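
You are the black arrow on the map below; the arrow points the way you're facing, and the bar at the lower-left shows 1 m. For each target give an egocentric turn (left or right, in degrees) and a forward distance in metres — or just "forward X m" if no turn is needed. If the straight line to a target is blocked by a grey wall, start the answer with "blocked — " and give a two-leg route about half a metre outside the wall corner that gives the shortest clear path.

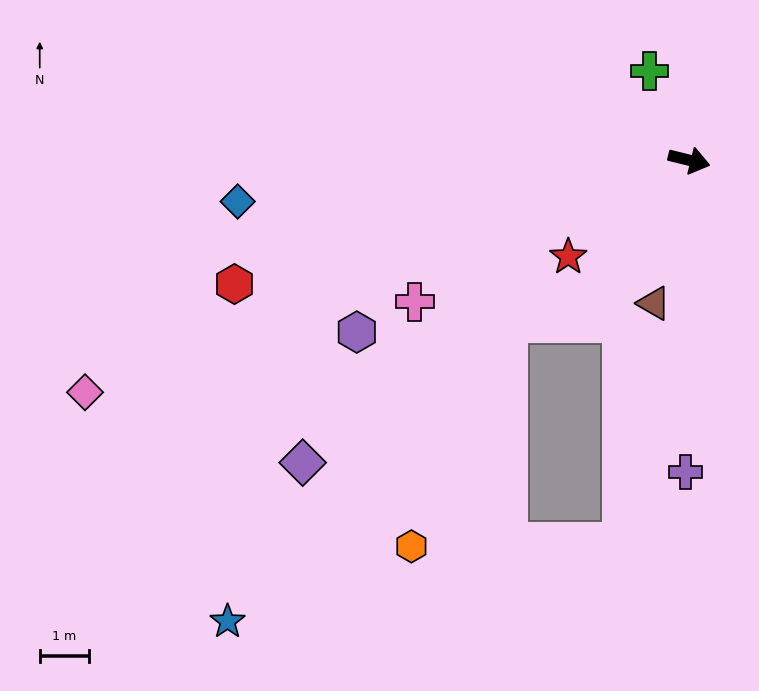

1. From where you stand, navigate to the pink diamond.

turn right 145°, forward 13.1 m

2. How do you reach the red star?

turn right 127°, forward 3.1 m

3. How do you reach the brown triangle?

turn right 90°, forward 3.0 m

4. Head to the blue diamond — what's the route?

turn right 161°, forward 9.2 m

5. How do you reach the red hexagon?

turn right 151°, forward 9.5 m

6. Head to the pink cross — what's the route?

turn right 139°, forward 6.3 m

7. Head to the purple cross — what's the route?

turn right 77°, forward 6.3 m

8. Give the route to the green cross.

turn left 128°, forward 2.0 m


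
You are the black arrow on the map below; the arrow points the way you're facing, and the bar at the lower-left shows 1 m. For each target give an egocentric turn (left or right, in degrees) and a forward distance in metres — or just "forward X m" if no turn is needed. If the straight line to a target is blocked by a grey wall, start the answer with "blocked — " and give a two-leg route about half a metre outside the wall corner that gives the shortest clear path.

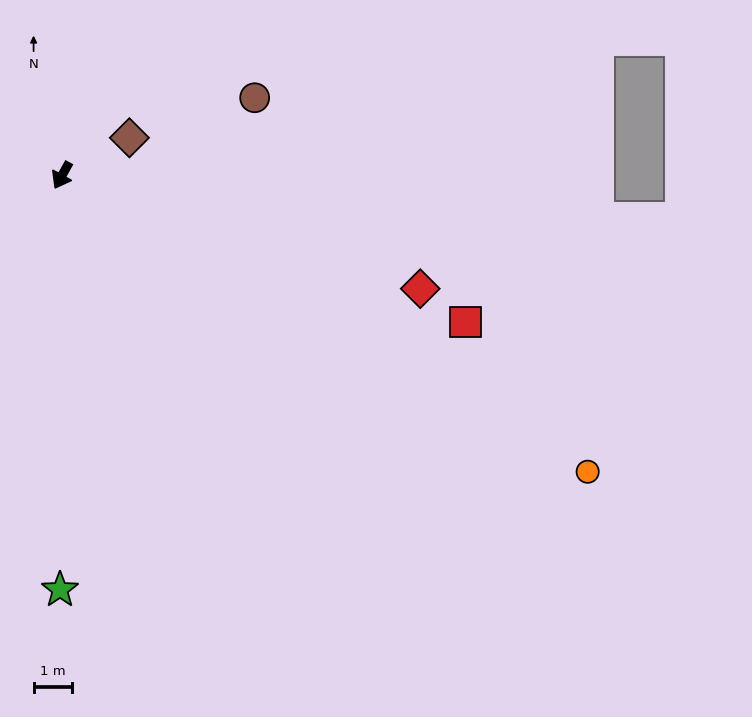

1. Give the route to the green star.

turn left 29°, forward 10.8 m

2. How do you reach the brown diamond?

turn left 148°, forward 2.0 m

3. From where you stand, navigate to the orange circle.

turn left 89°, forward 15.7 m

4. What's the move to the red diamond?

turn left 101°, forward 9.8 m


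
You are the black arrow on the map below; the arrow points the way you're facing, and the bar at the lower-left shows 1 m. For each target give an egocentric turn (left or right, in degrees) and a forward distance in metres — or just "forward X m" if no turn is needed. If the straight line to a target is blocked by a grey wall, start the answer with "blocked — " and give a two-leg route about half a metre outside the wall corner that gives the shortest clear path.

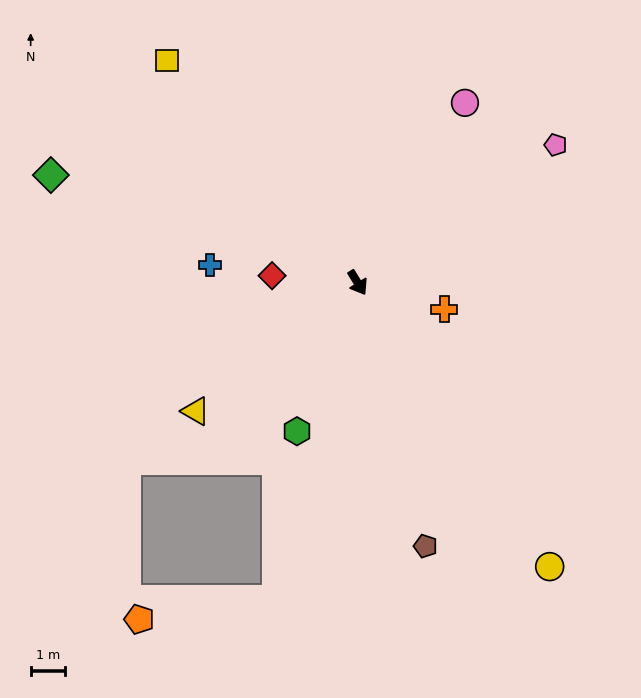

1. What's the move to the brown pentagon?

turn right 17°, forward 7.9 m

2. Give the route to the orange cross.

turn left 42°, forward 2.6 m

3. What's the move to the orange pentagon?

blocked — turn right 46°, forward 9.5 m, then turn right 67°, forward 4.0 m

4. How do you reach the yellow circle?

turn left 3°, forward 10.0 m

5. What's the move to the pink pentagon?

turn left 93°, forward 7.0 m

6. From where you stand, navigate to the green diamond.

turn right 141°, forward 9.5 m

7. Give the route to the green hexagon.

turn right 54°, forward 4.7 m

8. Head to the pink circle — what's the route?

turn left 118°, forward 6.1 m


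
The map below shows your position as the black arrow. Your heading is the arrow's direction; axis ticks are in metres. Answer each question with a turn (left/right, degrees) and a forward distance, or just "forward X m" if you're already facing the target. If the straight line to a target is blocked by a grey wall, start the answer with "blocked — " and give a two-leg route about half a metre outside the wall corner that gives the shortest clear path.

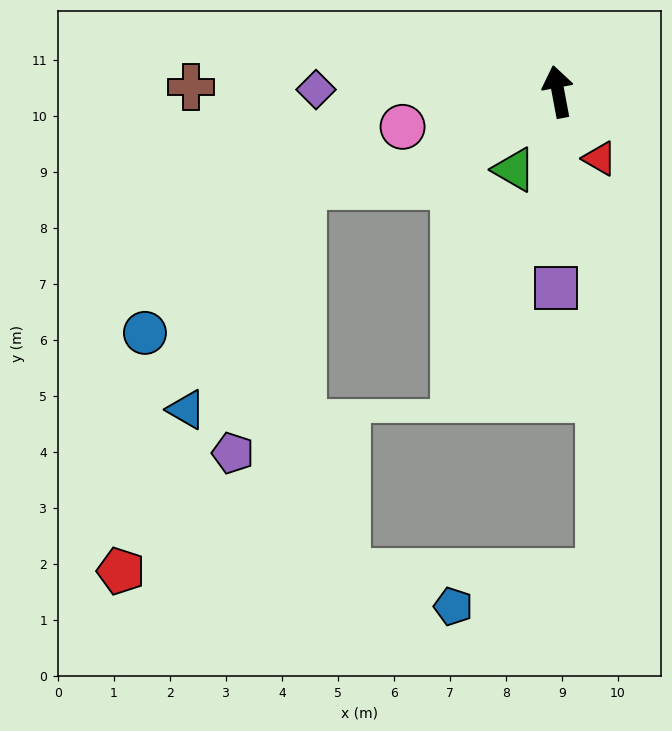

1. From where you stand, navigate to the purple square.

turn left 169°, forward 3.5 m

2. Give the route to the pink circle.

turn left 92°, forward 2.8 m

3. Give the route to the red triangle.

turn right 159°, forward 1.4 m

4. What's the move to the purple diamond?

turn left 79°, forward 4.3 m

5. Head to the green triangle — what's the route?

turn left 140°, forward 1.6 m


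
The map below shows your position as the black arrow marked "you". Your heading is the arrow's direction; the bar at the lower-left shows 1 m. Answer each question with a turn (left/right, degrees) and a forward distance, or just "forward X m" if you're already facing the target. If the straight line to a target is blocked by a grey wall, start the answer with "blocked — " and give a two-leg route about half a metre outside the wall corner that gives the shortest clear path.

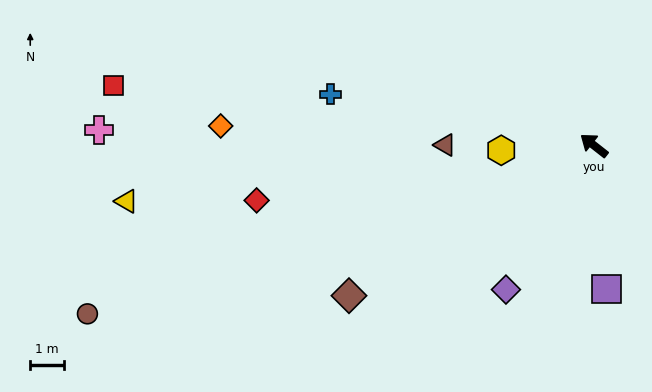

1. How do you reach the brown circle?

turn left 57°, forward 15.7 m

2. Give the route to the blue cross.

turn left 27°, forward 7.9 m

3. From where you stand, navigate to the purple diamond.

turn left 97°, forward 5.0 m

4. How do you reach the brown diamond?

turn left 70°, forward 8.4 m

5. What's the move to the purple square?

turn left 133°, forward 4.2 m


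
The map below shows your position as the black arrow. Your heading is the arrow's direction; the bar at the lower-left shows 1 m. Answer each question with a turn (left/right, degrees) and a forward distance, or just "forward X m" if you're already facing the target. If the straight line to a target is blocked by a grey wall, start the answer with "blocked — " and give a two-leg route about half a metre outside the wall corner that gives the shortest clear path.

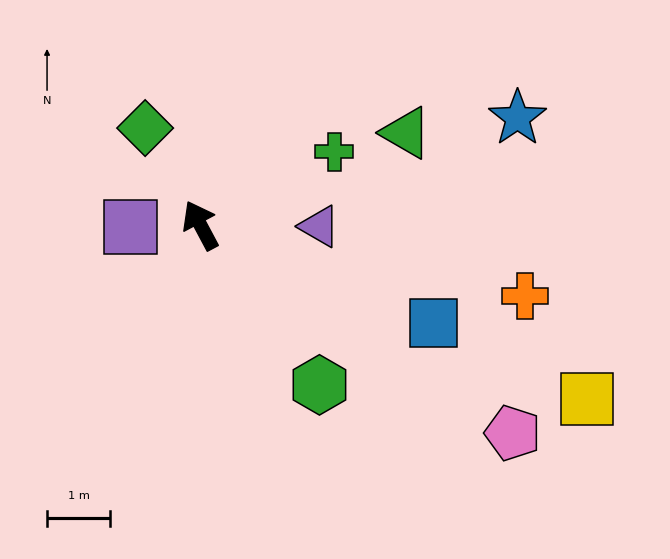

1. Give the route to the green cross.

turn right 89°, forward 2.4 m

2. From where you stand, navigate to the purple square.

turn left 64°, forward 1.1 m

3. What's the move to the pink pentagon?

turn right 152°, forward 5.9 m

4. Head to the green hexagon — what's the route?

turn right 171°, forward 3.1 m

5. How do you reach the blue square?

turn right 141°, forward 4.0 m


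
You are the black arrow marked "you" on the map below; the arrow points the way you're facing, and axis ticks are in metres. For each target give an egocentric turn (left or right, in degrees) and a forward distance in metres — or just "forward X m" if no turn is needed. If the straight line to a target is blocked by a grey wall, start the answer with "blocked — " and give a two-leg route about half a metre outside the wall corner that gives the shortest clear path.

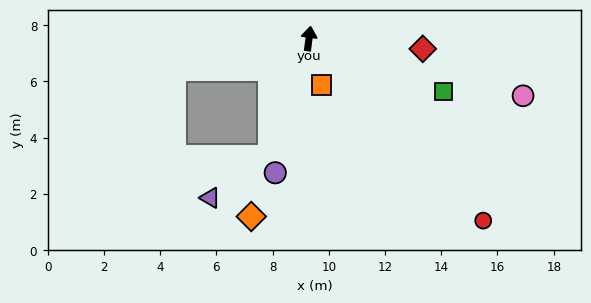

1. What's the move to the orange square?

turn right 158°, forward 1.7 m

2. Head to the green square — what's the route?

turn right 104°, forward 5.1 m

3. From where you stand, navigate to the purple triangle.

blocked — turn left 169°, forward 4.4 m, then turn right 37°, forward 2.6 m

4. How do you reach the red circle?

turn right 129°, forward 9.0 m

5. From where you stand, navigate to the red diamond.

turn right 88°, forward 4.1 m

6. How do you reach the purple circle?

turn left 173°, forward 4.9 m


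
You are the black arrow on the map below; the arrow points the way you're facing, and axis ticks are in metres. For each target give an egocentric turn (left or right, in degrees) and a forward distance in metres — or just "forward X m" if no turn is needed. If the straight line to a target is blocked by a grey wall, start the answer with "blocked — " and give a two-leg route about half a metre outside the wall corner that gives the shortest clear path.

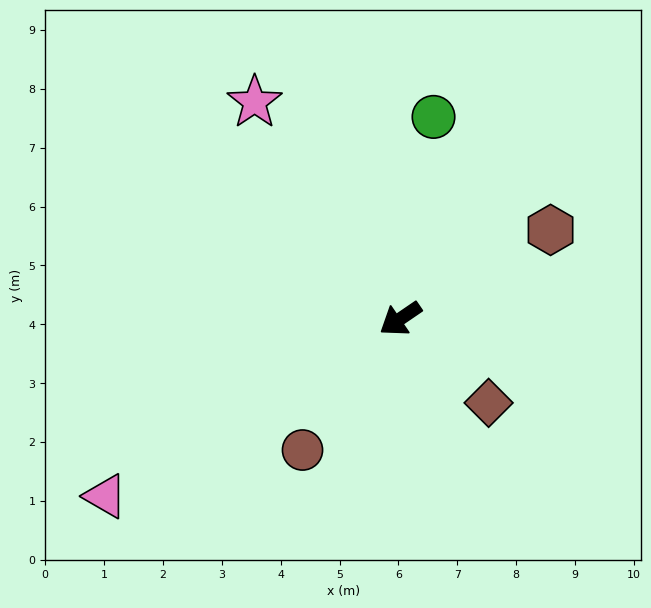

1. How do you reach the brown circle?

turn left 19°, forward 2.8 m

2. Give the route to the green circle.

turn right 134°, forward 3.5 m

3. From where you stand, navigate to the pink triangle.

turn right 3°, forward 5.8 m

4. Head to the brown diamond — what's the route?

turn left 102°, forward 2.1 m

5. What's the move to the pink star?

turn right 90°, forward 4.4 m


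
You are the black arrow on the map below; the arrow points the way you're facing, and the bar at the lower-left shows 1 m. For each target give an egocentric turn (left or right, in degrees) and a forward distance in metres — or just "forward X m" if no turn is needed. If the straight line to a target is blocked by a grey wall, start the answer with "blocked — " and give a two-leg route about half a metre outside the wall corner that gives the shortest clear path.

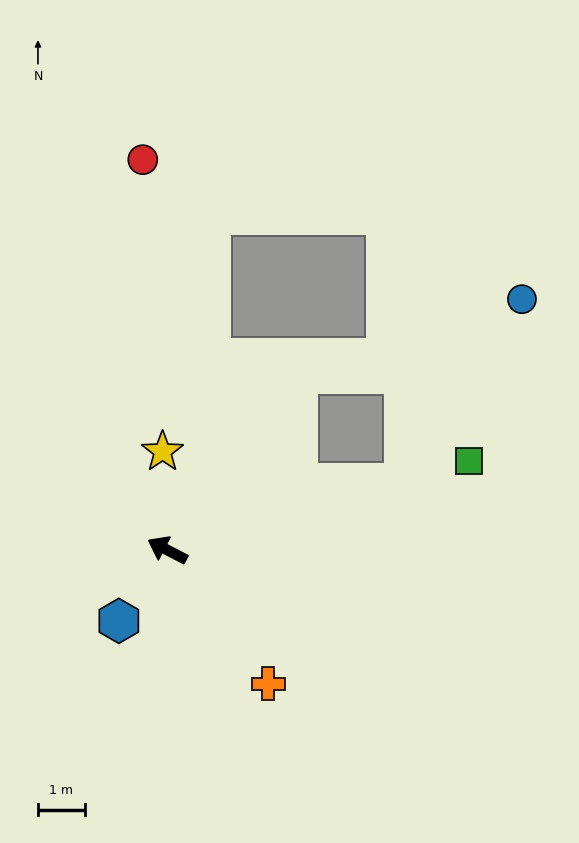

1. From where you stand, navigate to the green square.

turn right 136°, forward 6.7 m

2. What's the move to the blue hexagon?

turn left 83°, forward 1.8 m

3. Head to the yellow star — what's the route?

turn right 60°, forward 2.1 m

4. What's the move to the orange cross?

turn left 154°, forward 3.6 m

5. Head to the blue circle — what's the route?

blocked — turn right 137°, forward 5.3 m, then turn left 42°, forward 4.7 m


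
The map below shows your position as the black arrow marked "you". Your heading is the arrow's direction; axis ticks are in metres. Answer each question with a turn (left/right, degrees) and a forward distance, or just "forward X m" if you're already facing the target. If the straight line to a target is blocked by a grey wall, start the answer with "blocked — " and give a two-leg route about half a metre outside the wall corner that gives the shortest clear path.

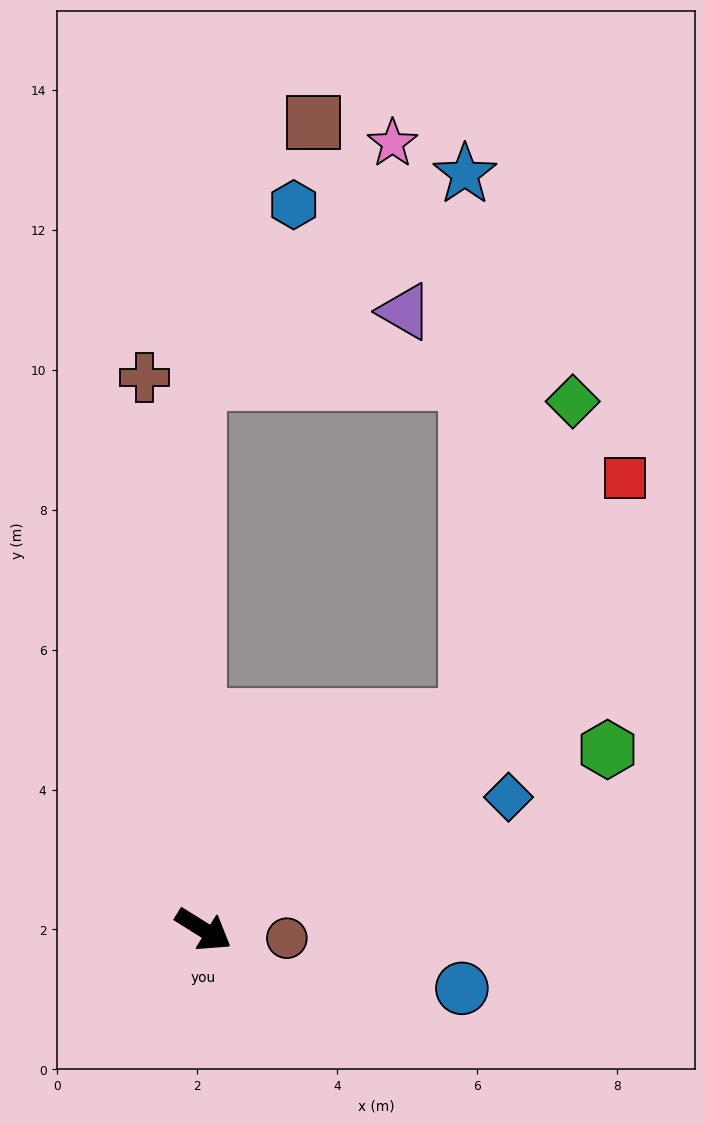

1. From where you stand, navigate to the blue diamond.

turn left 55°, forward 4.8 m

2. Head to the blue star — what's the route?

blocked — turn left 71°, forward 4.8 m, then turn left 51°, forward 7.8 m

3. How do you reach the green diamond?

blocked — turn left 71°, forward 4.8 m, then turn left 33°, forward 4.8 m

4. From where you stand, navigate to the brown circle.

turn left 26°, forward 1.2 m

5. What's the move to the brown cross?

turn left 128°, forward 7.9 m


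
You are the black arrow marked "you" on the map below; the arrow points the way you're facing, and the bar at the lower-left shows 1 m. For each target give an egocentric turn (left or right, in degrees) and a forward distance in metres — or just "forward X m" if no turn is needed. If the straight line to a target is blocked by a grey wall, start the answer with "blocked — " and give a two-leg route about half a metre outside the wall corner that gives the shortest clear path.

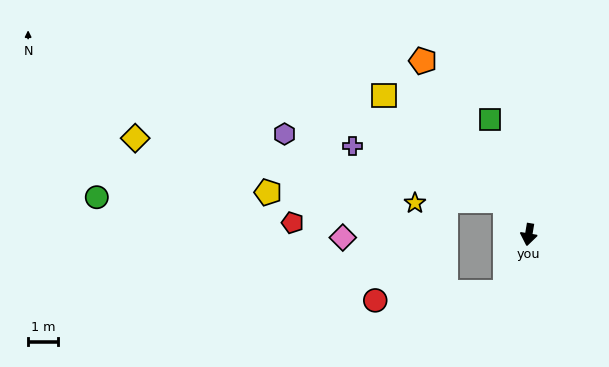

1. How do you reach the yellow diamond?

blocked — turn right 136°, forward 1.4 m, then turn left 46°, forward 12.6 m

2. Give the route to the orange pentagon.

turn right 139°, forward 6.8 m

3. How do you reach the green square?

turn right 152°, forward 4.1 m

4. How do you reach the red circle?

blocked — turn right 13°, forward 2.1 m, then turn right 64°, forward 4.4 m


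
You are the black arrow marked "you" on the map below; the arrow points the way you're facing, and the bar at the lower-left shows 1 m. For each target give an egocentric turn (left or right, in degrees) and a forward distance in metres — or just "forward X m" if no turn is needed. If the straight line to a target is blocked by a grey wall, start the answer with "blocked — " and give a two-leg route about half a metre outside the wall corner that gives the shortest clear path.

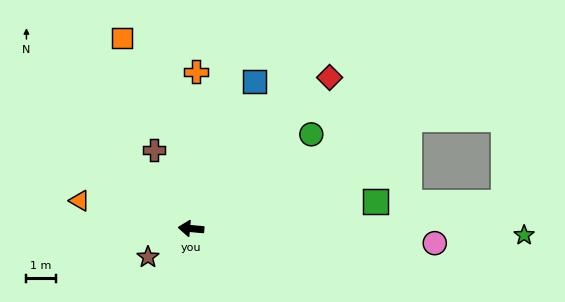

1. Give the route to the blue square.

turn right 108°, forward 5.5 m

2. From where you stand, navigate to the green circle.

turn right 137°, forward 5.2 m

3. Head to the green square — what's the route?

turn right 167°, forward 6.4 m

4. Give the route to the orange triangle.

turn right 9°, forward 3.9 m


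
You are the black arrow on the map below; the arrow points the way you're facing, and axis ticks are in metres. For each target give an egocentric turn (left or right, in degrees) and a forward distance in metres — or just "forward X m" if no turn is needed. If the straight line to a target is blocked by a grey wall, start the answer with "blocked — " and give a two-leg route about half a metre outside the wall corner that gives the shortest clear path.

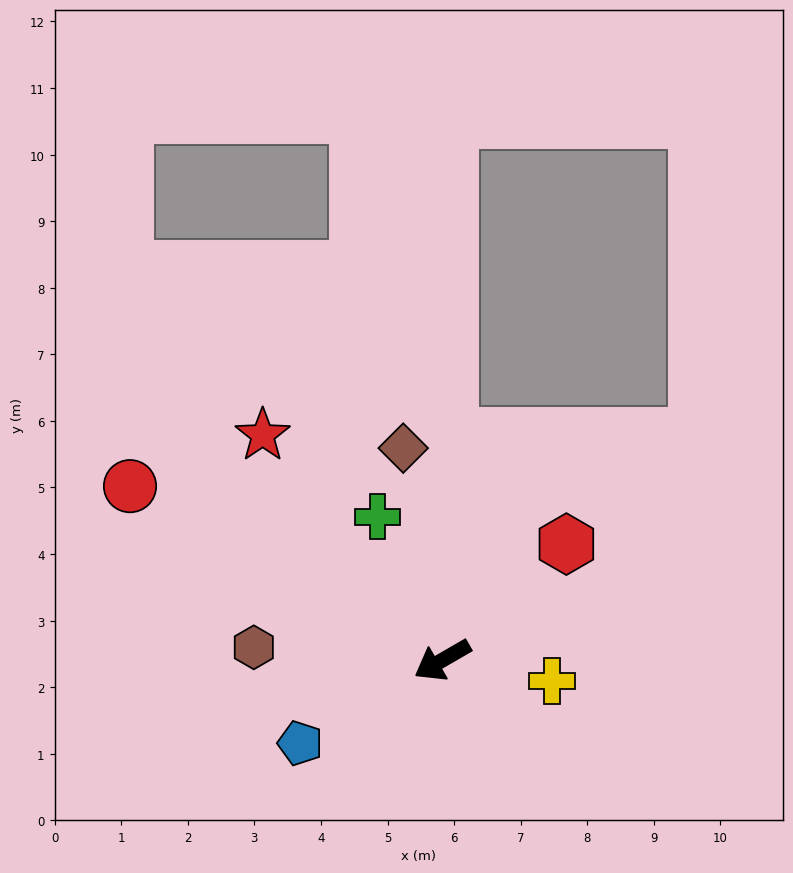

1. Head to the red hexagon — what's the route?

turn right 167°, forward 2.6 m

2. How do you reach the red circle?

turn right 59°, forward 5.4 m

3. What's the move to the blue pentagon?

forward 2.5 m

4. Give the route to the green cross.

turn right 96°, forward 2.4 m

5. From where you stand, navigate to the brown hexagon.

turn right 34°, forward 2.8 m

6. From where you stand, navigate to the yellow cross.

turn left 139°, forward 1.7 m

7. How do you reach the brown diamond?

turn right 110°, forward 3.2 m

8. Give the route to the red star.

turn right 81°, forward 4.3 m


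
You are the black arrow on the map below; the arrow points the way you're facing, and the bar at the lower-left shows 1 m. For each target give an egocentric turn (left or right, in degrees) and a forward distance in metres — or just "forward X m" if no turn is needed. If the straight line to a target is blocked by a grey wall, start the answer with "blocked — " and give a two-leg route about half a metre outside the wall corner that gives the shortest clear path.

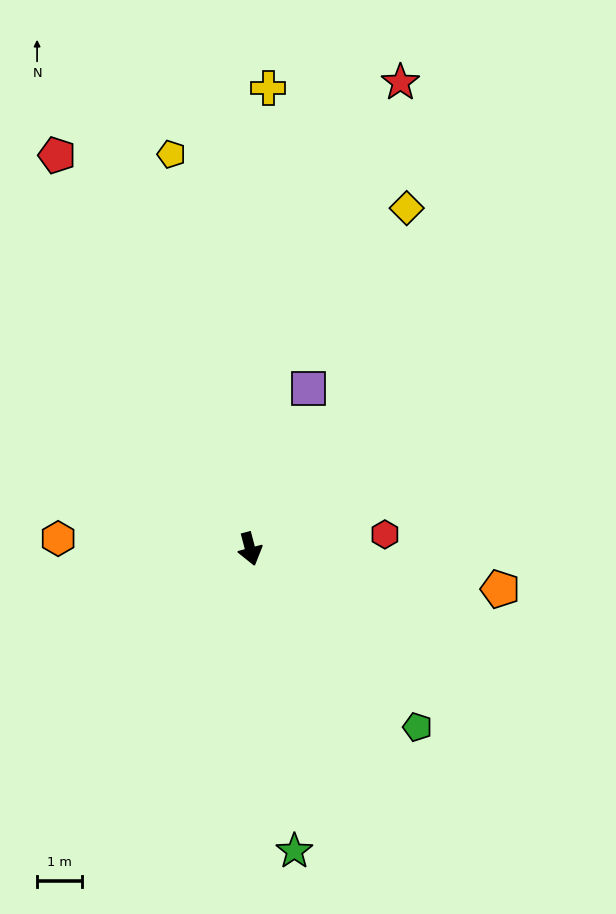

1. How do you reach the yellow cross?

turn left 163°, forward 10.3 m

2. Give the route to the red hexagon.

turn left 81°, forward 3.0 m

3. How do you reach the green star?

turn right 6°, forward 6.8 m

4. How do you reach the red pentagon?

turn right 169°, forward 9.8 m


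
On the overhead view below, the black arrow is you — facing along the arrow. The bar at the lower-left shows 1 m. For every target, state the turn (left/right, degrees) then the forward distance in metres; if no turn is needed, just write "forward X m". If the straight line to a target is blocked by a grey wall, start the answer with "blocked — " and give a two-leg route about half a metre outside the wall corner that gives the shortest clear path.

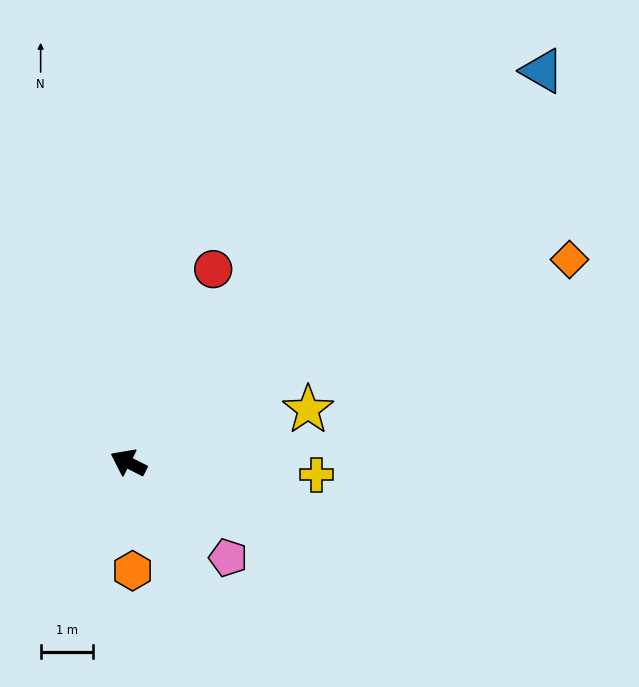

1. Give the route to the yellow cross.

turn right 157°, forward 3.6 m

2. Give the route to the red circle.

turn right 87°, forward 4.0 m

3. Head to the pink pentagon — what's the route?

turn left 163°, forward 2.6 m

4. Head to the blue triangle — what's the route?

turn right 110°, forward 10.9 m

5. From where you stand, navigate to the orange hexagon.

turn left 119°, forward 2.1 m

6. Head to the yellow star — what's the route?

turn right 137°, forward 3.6 m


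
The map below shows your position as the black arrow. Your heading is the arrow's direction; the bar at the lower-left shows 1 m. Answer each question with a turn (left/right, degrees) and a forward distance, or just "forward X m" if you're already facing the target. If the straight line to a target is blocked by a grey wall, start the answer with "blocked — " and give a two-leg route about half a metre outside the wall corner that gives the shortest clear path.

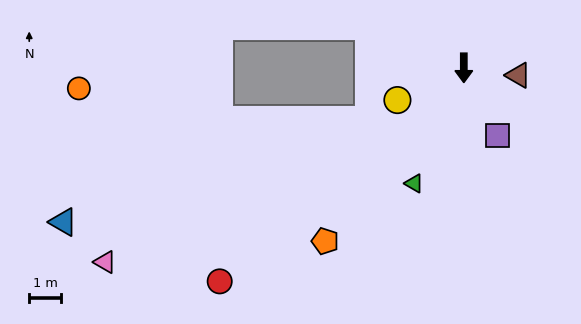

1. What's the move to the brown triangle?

turn left 82°, forward 1.7 m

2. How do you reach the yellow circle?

turn right 64°, forward 2.3 m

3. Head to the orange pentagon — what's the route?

turn right 39°, forward 7.0 m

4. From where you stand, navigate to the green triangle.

turn right 23°, forward 4.0 m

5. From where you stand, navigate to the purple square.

turn left 26°, forward 2.4 m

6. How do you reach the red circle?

turn right 49°, forward 10.3 m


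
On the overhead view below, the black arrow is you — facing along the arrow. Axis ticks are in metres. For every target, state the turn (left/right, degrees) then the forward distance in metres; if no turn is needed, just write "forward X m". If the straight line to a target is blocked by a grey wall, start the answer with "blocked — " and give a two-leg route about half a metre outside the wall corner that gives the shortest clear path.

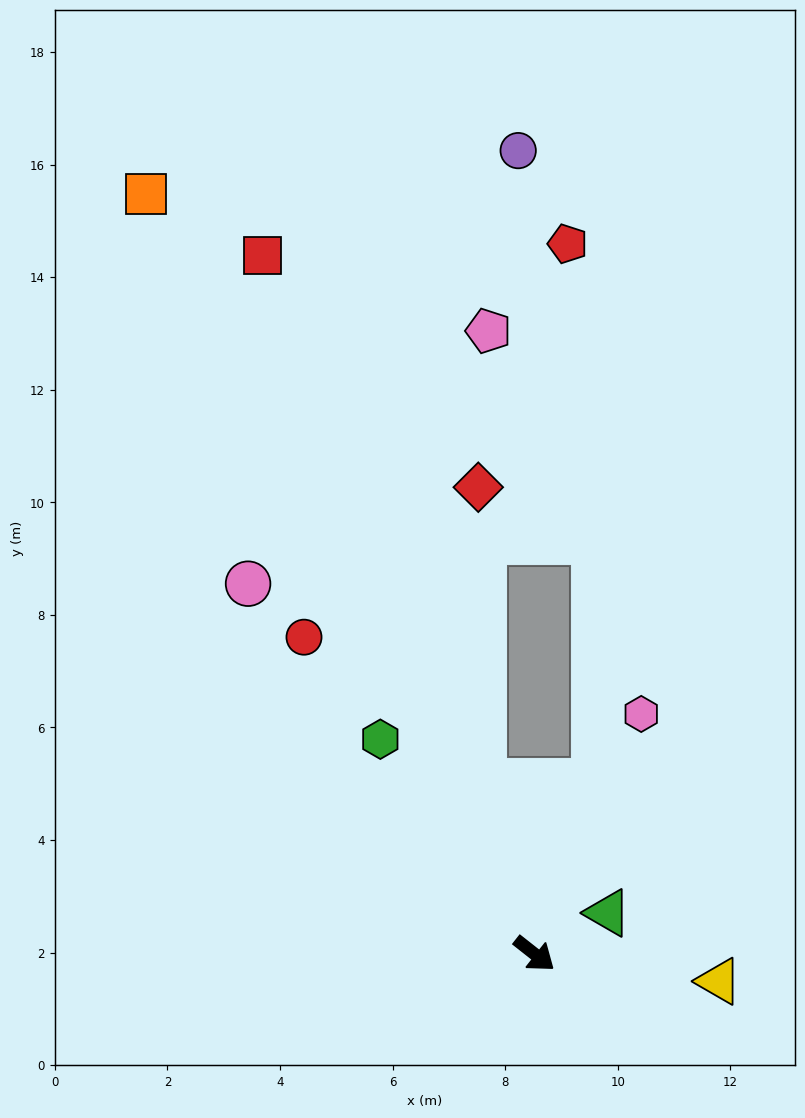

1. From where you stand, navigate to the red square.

turn left 150°, forward 13.3 m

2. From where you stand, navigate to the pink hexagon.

turn left 104°, forward 4.7 m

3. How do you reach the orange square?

turn left 155°, forward 15.2 m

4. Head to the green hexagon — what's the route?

turn left 164°, forward 4.7 m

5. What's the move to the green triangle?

turn left 67°, forward 1.5 m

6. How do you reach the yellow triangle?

turn left 30°, forward 3.3 m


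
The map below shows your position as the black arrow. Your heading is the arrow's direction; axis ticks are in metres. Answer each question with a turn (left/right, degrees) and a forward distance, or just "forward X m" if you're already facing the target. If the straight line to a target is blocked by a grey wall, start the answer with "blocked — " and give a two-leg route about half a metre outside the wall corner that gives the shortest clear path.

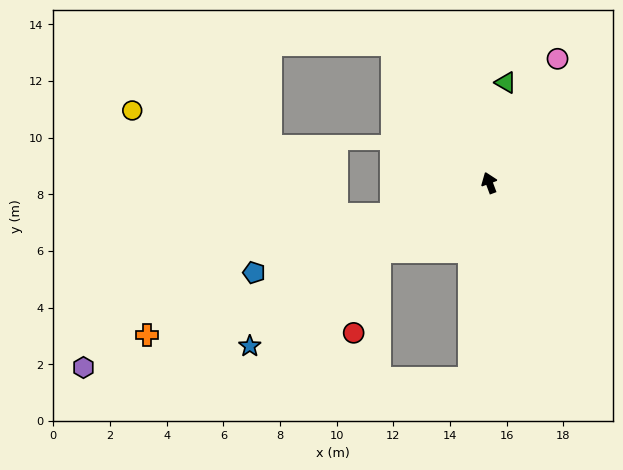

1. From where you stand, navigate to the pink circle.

turn right 49°, forward 5.0 m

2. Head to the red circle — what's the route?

blocked — turn left 102°, forward 4.6 m, then turn left 40°, forward 3.0 m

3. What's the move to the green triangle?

turn right 30°, forward 3.6 m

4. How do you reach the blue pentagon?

turn left 90°, forward 8.9 m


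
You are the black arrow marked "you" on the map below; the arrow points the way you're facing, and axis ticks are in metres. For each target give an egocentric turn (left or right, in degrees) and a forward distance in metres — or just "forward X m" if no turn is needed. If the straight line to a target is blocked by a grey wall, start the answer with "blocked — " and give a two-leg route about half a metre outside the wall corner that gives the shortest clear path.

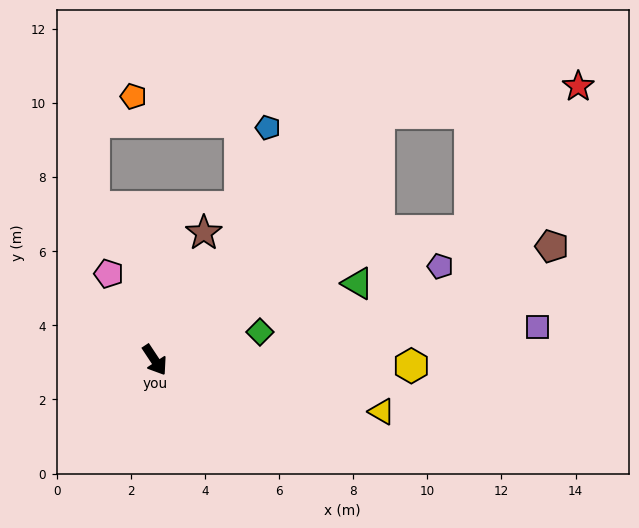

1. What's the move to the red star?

blocked — turn left 104°, forward 9.0 m, then turn right 40°, forward 5.4 m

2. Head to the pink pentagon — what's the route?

turn left 175°, forward 2.6 m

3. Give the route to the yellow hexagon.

turn left 55°, forward 6.9 m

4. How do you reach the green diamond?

turn left 71°, forward 2.9 m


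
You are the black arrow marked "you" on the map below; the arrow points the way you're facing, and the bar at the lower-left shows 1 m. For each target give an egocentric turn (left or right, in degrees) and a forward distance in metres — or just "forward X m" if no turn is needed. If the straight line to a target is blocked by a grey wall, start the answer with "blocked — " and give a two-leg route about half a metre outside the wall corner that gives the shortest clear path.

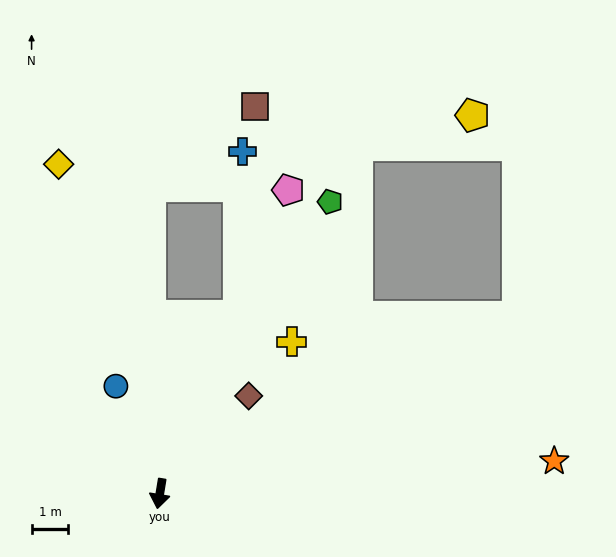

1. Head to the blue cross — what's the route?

blocked — turn left 165°, forward 5.3 m, then turn left 23°, forward 4.5 m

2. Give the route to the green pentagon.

turn left 159°, forward 9.2 m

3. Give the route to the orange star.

turn left 104°, forward 10.8 m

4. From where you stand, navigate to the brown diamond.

turn left 147°, forward 3.6 m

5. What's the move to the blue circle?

turn right 148°, forward 3.2 m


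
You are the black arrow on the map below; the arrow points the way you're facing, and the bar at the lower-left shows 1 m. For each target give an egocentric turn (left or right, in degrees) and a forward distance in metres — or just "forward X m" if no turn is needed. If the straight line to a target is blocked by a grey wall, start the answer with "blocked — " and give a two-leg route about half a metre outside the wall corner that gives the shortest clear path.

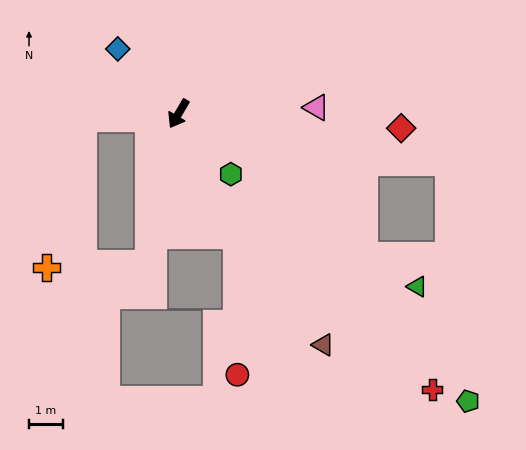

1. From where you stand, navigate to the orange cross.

blocked — turn right 57°, forward 2.8 m, then turn left 74°, forward 4.6 m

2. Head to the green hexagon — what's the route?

turn left 71°, forward 2.4 m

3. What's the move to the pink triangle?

turn left 123°, forward 4.1 m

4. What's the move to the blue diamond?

turn right 106°, forward 2.6 m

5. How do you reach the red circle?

blocked — turn left 56°, forward 4.0 m, then turn right 25°, forward 4.2 m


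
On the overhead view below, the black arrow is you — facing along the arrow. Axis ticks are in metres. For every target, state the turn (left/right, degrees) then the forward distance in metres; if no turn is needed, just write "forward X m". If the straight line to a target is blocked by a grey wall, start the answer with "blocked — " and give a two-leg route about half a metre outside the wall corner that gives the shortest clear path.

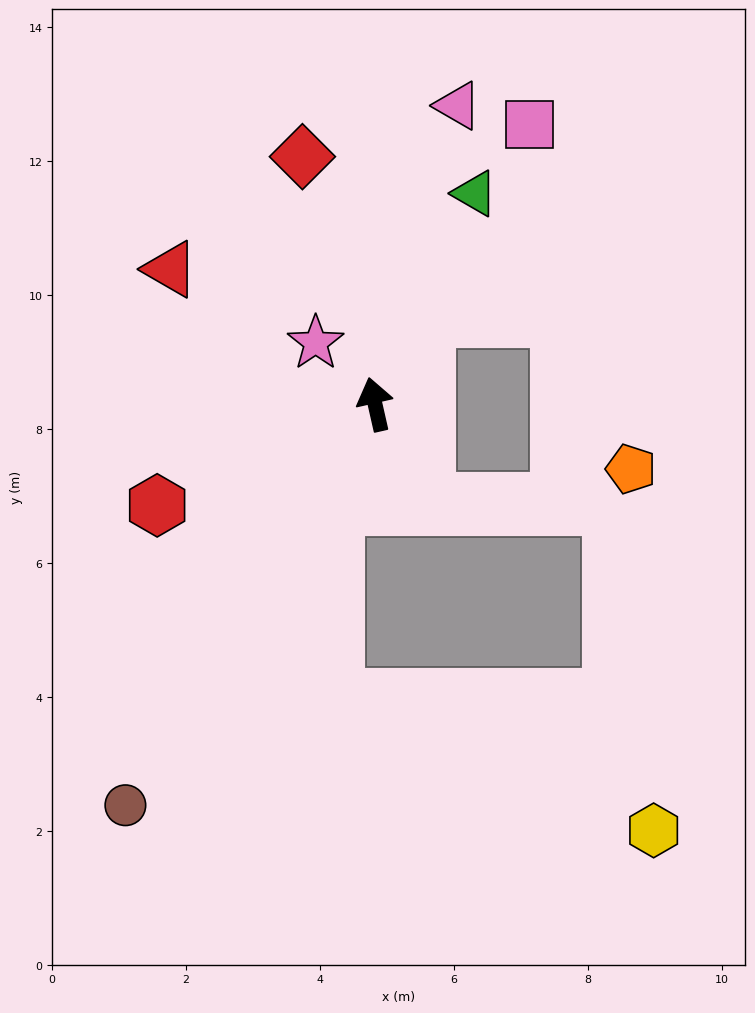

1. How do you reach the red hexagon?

turn left 102°, forward 3.6 m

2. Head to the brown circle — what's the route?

turn left 135°, forward 7.1 m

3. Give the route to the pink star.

turn left 31°, forward 1.3 m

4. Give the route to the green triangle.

turn right 38°, forward 3.5 m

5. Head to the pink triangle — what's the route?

turn right 28°, forward 4.6 m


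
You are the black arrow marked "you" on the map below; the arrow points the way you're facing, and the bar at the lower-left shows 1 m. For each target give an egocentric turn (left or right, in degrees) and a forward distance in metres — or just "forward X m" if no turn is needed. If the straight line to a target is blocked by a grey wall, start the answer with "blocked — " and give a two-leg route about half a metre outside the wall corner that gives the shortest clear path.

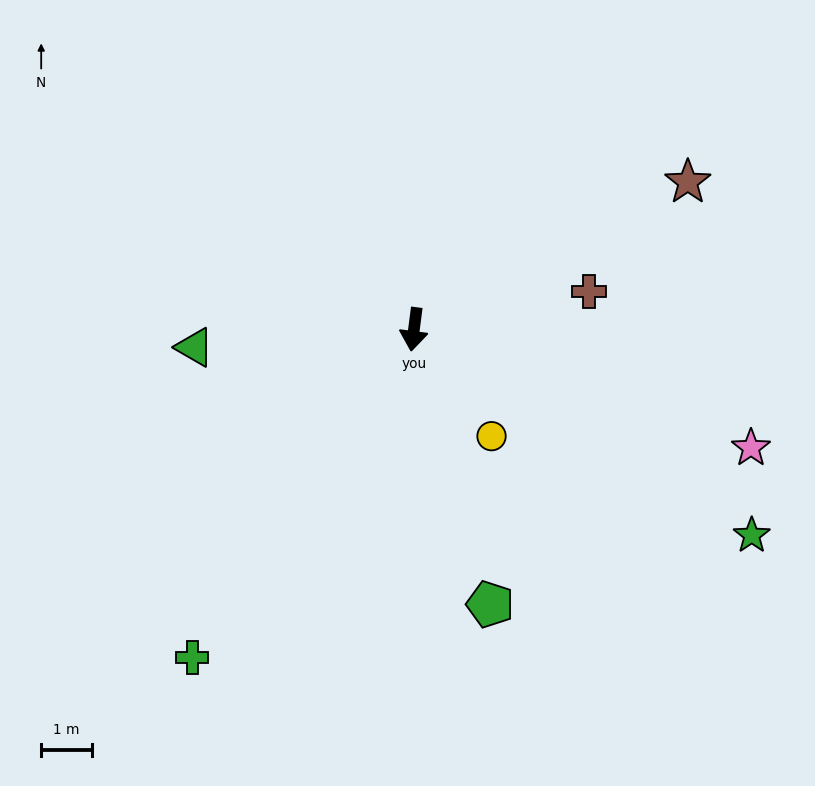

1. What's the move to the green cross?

turn right 27°, forward 7.9 m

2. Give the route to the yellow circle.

turn left 43°, forward 2.6 m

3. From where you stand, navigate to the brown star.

turn left 126°, forward 6.2 m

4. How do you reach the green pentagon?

turn left 23°, forward 5.7 m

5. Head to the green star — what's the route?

turn left 66°, forward 7.8 m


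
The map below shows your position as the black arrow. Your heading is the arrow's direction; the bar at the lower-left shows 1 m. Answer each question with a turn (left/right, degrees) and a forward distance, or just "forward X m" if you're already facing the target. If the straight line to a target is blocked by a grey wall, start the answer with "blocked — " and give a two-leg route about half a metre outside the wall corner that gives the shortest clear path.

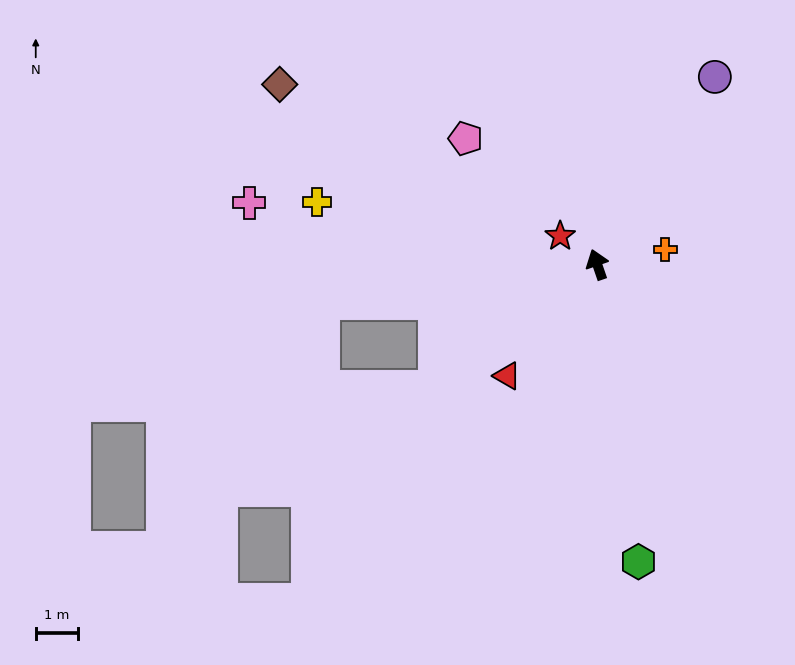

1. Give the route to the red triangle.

turn left 122°, forward 3.4 m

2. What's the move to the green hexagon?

turn left 169°, forward 7.1 m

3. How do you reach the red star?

turn left 34°, forward 1.1 m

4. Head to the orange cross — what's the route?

turn right 97°, forward 1.7 m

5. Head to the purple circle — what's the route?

turn right 51°, forward 5.3 m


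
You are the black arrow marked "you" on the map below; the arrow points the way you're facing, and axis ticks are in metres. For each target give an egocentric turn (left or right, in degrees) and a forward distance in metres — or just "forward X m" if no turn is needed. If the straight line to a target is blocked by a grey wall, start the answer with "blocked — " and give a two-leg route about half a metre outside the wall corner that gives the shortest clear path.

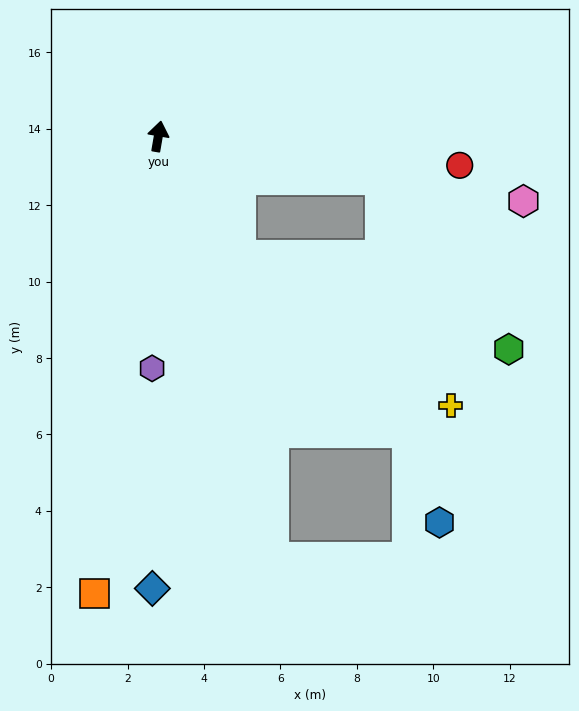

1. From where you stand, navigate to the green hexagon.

blocked — turn right 136°, forward 3.8 m, then turn left 37°, forward 7.4 m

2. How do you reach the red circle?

turn right 86°, forward 7.9 m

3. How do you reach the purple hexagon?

turn right 172°, forward 6.1 m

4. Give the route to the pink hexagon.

turn right 90°, forward 9.7 m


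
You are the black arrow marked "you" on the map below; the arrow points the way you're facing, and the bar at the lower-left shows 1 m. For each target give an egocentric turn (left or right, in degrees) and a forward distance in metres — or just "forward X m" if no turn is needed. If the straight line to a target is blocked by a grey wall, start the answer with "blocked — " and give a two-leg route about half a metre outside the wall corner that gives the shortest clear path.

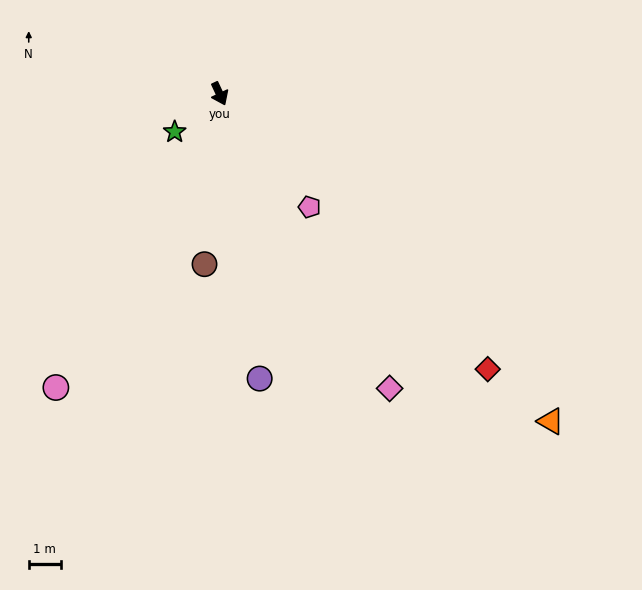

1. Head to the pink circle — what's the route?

turn right 54°, forward 10.5 m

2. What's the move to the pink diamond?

turn left 5°, forward 10.6 m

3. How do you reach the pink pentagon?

turn left 13°, forward 4.5 m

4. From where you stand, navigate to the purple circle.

turn right 17°, forward 9.0 m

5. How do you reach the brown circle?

turn right 30°, forward 5.3 m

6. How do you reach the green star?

turn right 75°, forward 1.8 m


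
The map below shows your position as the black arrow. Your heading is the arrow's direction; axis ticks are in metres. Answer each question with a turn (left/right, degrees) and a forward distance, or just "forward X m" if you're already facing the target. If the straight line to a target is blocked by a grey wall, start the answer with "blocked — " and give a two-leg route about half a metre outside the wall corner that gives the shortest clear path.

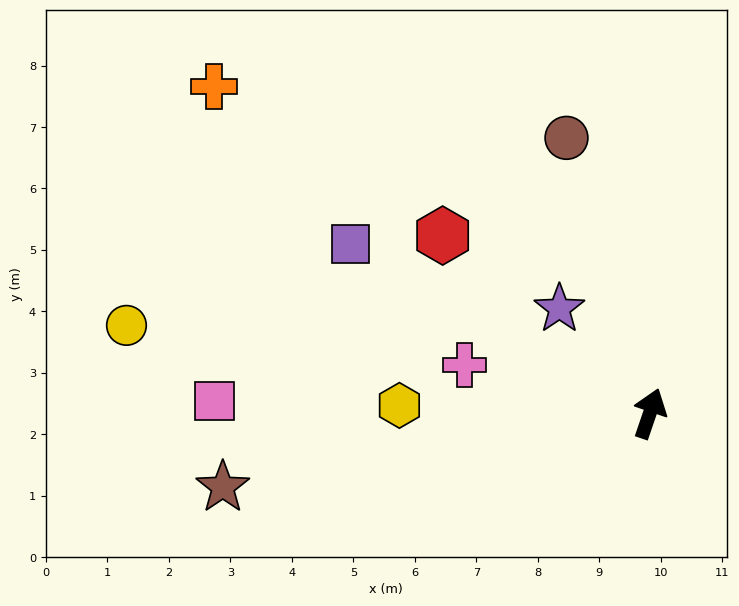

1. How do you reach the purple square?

turn left 79°, forward 5.6 m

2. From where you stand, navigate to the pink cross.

turn left 94°, forward 3.1 m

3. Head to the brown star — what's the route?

turn left 119°, forward 7.0 m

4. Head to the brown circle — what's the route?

turn left 36°, forward 4.7 m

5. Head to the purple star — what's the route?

turn left 60°, forward 2.3 m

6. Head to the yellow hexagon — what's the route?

turn left 107°, forward 4.1 m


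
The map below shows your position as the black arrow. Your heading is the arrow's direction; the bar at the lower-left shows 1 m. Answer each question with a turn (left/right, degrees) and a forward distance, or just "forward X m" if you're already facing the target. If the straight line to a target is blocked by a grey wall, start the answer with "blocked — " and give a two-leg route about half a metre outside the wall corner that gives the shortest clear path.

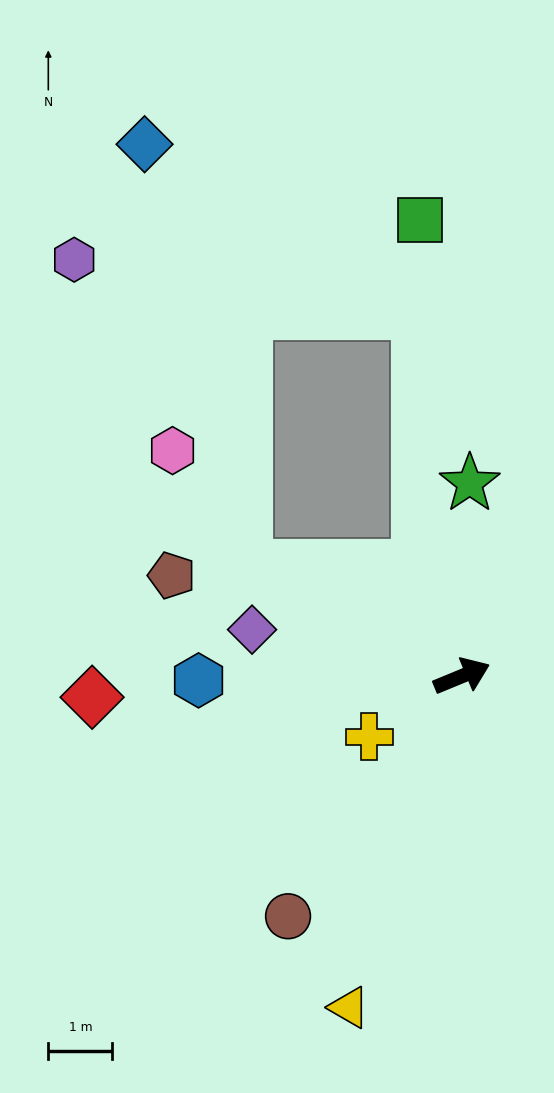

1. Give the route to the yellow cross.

turn right 169°, forward 1.7 m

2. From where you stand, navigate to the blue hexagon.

turn left 159°, forward 4.1 m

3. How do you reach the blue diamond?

blocked — turn left 131°, forward 3.8 m, then turn right 50°, forward 6.8 m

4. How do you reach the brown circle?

turn right 148°, forward 4.6 m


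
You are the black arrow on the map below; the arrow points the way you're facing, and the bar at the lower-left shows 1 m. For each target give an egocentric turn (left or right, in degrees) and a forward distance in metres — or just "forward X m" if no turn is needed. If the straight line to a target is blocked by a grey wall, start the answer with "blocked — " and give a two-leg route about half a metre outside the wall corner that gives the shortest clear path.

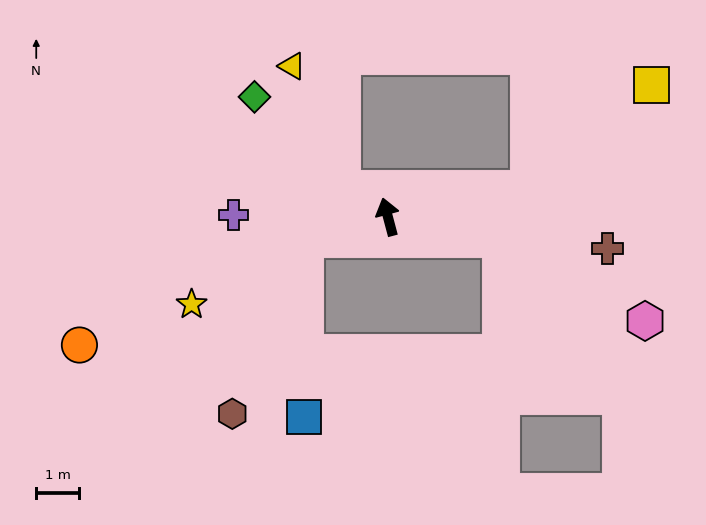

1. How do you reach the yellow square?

blocked — turn right 93°, forward 3.4 m, then turn left 28°, forward 3.8 m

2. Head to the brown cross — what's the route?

turn right 113°, forward 5.2 m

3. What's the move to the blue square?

blocked — turn left 91°, forward 2.0 m, then turn left 73°, forward 4.2 m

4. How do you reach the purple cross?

turn left 74°, forward 3.6 m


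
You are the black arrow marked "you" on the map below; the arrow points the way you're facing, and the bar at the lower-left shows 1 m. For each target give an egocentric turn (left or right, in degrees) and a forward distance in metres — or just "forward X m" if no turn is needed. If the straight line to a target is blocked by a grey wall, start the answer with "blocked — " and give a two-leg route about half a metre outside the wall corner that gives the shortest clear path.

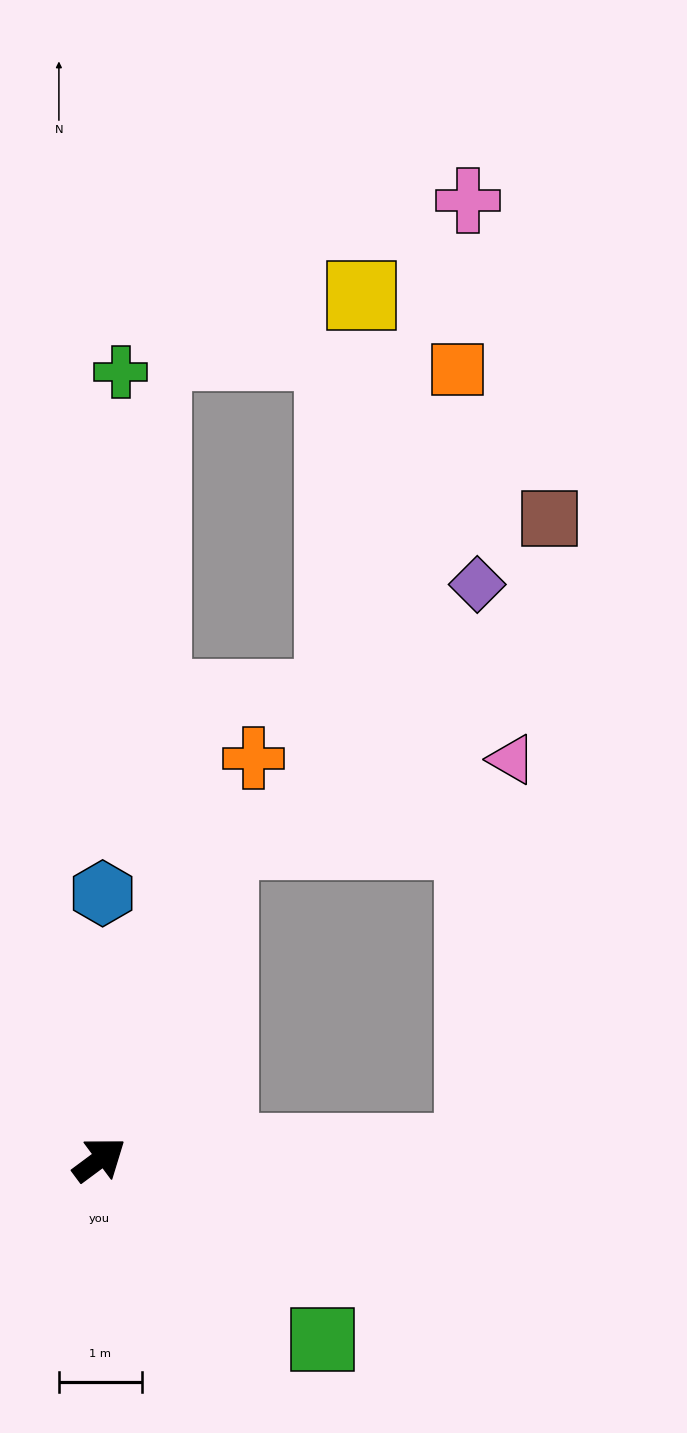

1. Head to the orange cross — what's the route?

turn left 32°, forward 5.2 m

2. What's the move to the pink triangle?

blocked — turn left 32°, forward 4.1 m, then turn right 52°, forward 3.6 m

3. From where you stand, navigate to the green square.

turn right 76°, forward 3.5 m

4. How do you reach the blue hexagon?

turn left 53°, forward 3.2 m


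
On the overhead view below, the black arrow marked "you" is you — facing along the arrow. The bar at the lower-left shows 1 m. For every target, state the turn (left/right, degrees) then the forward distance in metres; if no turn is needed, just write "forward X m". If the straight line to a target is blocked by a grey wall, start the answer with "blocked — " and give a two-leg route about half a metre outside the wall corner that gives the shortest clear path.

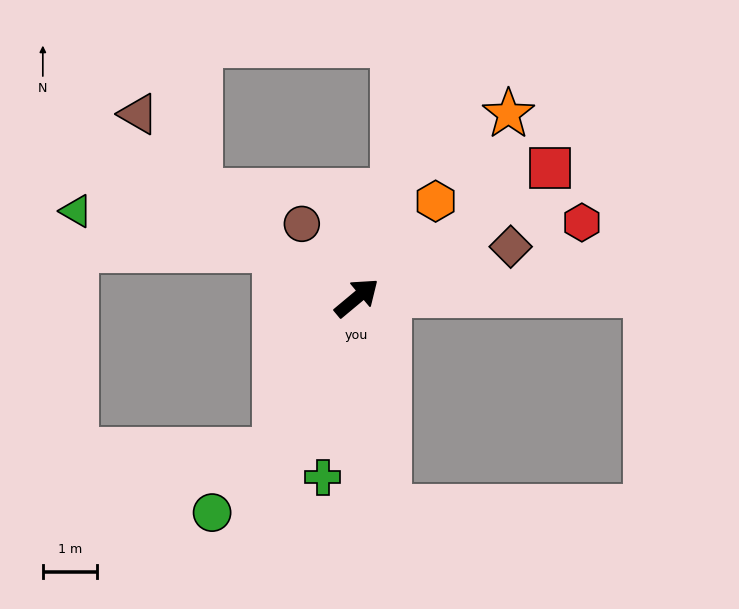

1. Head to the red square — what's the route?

turn right 6°, forward 4.3 m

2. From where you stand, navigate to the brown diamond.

turn right 21°, forward 3.0 m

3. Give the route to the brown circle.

turn left 87°, forward 1.7 m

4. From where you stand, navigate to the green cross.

turn right 141°, forward 3.4 m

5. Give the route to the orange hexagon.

turn left 11°, forward 2.3 m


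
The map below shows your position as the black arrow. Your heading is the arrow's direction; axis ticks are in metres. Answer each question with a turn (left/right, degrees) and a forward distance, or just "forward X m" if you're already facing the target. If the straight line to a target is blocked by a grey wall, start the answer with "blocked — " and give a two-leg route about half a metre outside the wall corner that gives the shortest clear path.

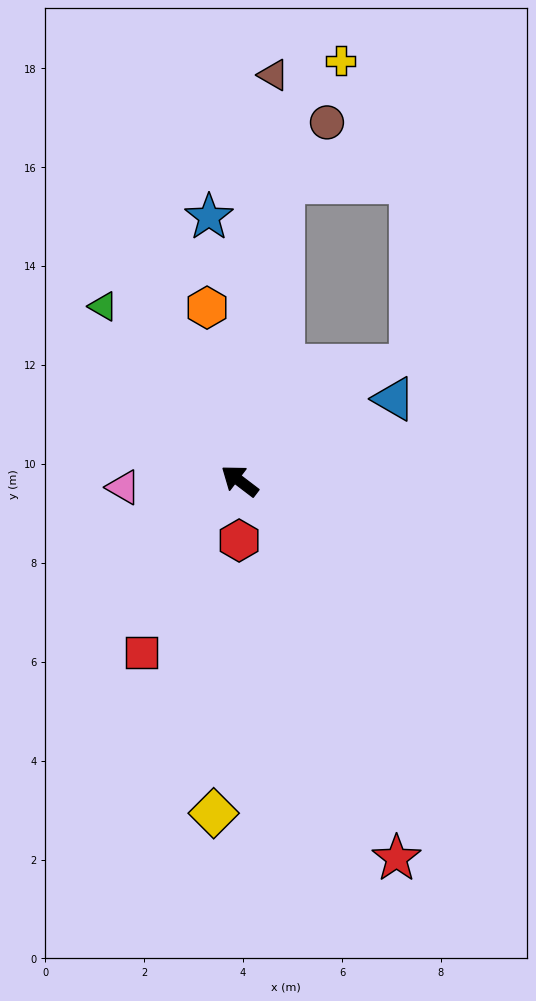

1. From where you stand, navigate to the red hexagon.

turn left 127°, forward 1.2 m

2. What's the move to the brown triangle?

turn right 57°, forward 8.2 m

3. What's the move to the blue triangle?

turn right 115°, forward 3.5 m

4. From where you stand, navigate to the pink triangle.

turn left 40°, forward 2.4 m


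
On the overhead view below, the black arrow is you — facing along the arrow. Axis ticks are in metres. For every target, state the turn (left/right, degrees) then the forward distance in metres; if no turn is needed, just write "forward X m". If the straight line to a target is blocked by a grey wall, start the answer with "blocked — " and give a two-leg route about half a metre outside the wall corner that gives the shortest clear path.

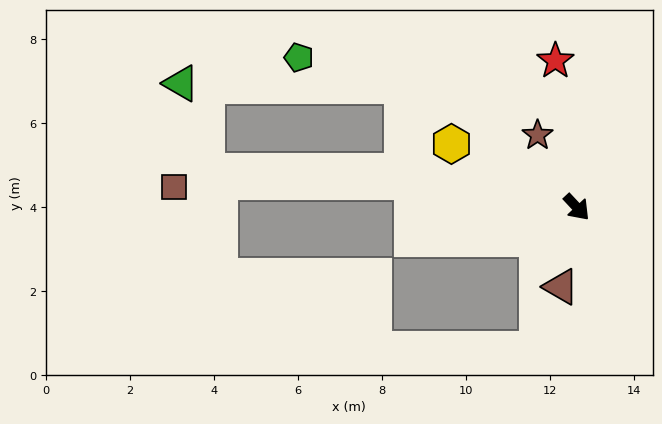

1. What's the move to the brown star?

turn left 165°, forward 2.0 m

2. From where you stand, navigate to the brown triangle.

turn right 54°, forward 1.9 m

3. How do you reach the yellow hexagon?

turn right 160°, forward 3.3 m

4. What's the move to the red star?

turn left 145°, forward 3.5 m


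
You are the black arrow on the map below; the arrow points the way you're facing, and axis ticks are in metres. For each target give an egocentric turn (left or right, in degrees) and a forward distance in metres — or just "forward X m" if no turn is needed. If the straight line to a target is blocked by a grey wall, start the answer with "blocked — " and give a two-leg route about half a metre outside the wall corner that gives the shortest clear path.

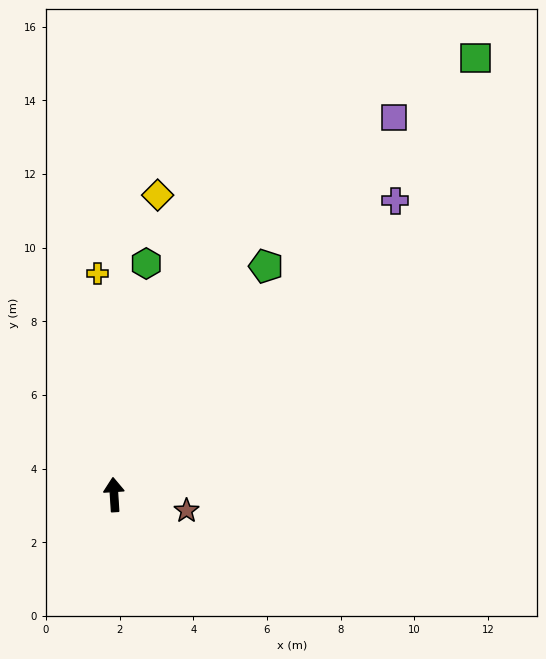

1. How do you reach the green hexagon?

turn right 12°, forward 6.3 m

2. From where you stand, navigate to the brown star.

turn right 106°, forward 2.0 m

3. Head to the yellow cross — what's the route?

forward 6.0 m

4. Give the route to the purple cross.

turn right 47°, forward 11.0 m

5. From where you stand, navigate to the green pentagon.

turn right 37°, forward 7.5 m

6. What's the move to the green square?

turn right 43°, forward 15.4 m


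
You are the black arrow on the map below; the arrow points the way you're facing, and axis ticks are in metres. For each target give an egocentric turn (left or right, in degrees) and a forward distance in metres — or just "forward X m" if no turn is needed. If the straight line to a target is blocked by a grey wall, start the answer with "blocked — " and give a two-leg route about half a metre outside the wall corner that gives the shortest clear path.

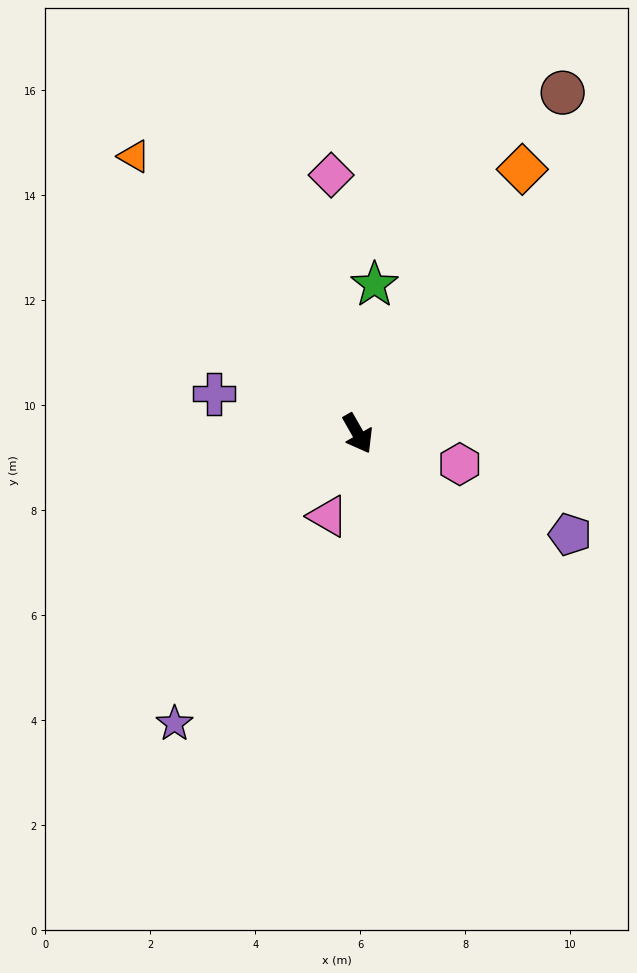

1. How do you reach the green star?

turn left 144°, forward 2.9 m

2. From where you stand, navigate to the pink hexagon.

turn left 44°, forward 2.0 m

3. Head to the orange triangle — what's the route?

turn right 171°, forward 6.8 m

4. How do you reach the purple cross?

turn right 135°, forward 2.8 m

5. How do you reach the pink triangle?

turn right 50°, forward 1.7 m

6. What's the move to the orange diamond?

turn left 118°, forward 5.9 m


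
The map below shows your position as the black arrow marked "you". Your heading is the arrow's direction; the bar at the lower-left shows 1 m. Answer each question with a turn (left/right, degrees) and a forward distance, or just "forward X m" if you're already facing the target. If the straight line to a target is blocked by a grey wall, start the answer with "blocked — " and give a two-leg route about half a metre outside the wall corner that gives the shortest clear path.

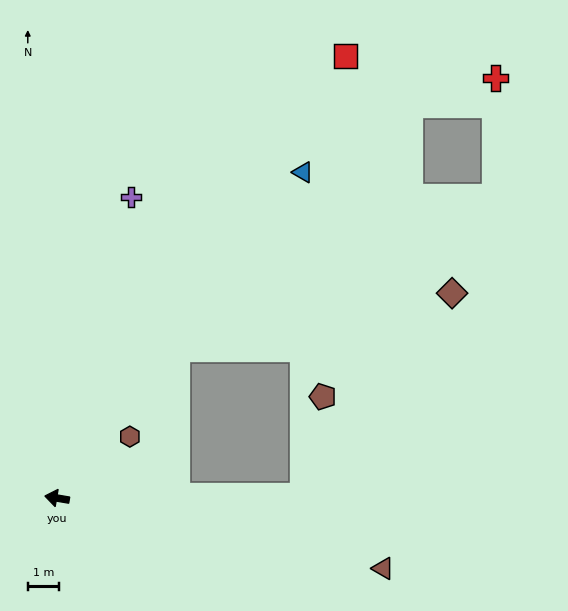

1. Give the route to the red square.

turn right 113°, forward 16.8 m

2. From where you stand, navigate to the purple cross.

turn right 94°, forward 9.9 m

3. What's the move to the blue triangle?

turn right 117°, forward 13.0 m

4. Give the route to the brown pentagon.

blocked — turn right 170°, forward 7.8 m, then turn left 78°, forward 3.2 m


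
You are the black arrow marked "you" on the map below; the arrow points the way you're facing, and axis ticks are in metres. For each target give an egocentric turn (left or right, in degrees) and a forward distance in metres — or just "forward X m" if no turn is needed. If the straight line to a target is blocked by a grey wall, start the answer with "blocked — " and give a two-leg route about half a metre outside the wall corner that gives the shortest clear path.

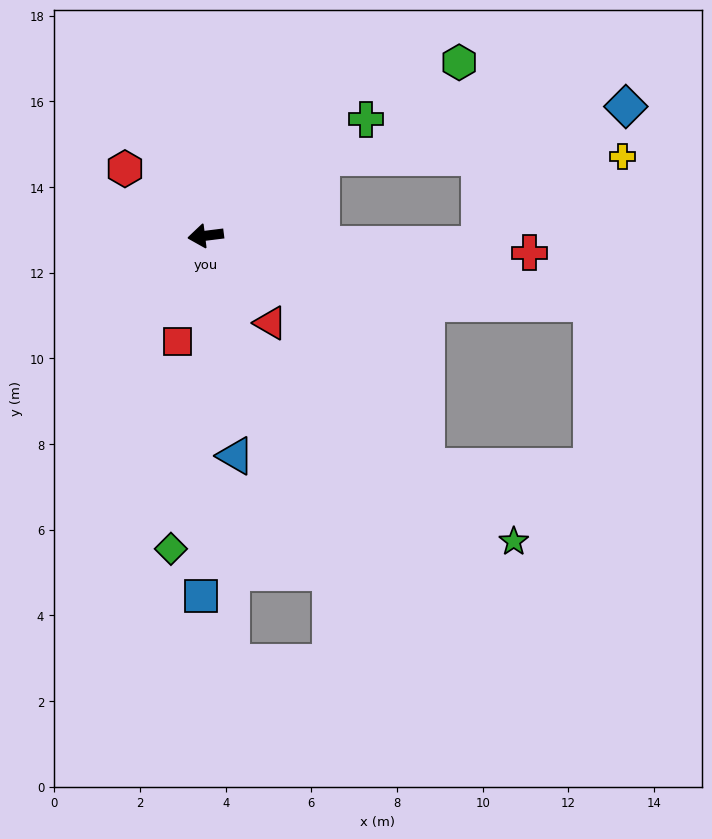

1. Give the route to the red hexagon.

turn right 47°, forward 2.4 m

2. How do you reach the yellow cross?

blocked — turn right 153°, forward 3.3 m, then turn right 34°, forward 7.0 m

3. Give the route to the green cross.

turn right 151°, forward 4.6 m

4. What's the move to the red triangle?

turn left 119°, forward 2.5 m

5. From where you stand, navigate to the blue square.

turn left 82°, forward 8.4 m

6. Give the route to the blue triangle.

turn left 91°, forward 5.2 m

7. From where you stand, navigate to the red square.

turn left 68°, forward 2.6 m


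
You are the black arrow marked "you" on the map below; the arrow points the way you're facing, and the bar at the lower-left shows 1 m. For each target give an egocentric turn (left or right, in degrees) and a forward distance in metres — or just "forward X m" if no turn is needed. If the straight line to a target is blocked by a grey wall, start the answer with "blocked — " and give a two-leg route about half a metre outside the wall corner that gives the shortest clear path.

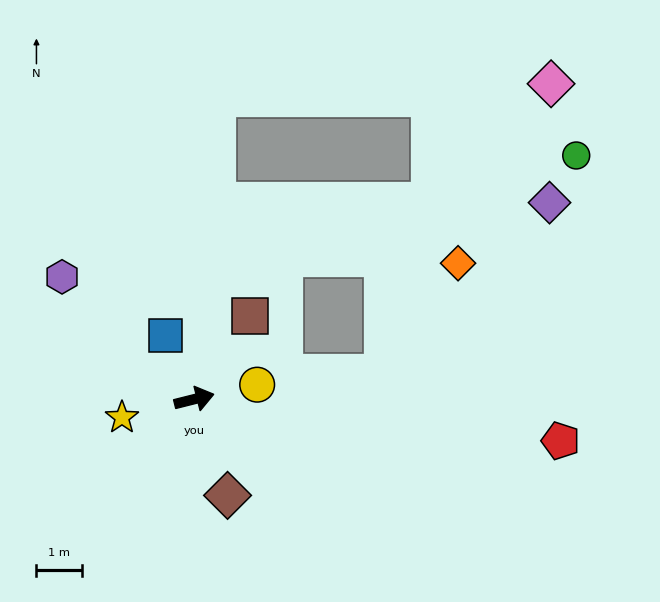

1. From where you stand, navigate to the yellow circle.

forward 1.4 m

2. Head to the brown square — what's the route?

turn left 42°, forward 2.2 m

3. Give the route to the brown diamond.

turn right 85°, forward 2.2 m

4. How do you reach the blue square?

turn left 100°, forward 1.5 m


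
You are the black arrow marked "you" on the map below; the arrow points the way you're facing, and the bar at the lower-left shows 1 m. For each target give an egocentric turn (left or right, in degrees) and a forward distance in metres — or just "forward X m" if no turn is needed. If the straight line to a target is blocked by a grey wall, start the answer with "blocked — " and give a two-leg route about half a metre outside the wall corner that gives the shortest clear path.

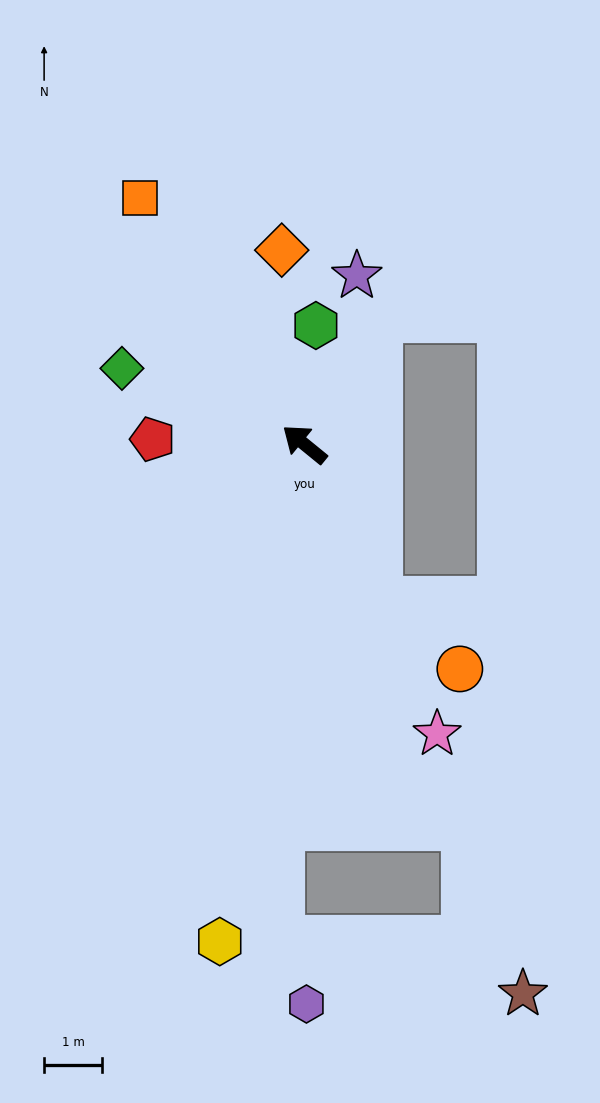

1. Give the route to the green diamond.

turn left 17°, forward 3.4 m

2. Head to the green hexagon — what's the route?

turn right 56°, forward 2.1 m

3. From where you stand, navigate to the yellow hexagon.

turn left 120°, forward 8.7 m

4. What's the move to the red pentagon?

turn left 37°, forward 2.6 m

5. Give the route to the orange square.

turn right 17°, forward 5.1 m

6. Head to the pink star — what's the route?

turn left 154°, forward 5.5 m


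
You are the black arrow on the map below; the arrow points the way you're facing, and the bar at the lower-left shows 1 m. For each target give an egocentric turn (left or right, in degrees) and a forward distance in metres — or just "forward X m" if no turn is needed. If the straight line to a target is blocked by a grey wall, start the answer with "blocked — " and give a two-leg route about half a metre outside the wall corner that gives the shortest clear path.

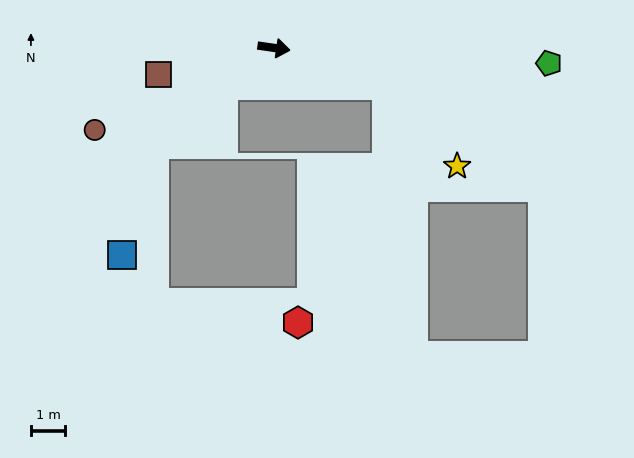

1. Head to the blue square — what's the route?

blocked — turn right 133°, forward 4.5 m, then turn left 35°, forward 3.4 m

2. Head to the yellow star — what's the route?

blocked — turn right 10°, forward 3.5 m, then turn right 31°, forward 3.1 m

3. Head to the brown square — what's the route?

turn right 159°, forward 3.5 m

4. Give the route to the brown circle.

turn right 147°, forward 5.7 m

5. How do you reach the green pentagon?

turn left 5°, forward 8.0 m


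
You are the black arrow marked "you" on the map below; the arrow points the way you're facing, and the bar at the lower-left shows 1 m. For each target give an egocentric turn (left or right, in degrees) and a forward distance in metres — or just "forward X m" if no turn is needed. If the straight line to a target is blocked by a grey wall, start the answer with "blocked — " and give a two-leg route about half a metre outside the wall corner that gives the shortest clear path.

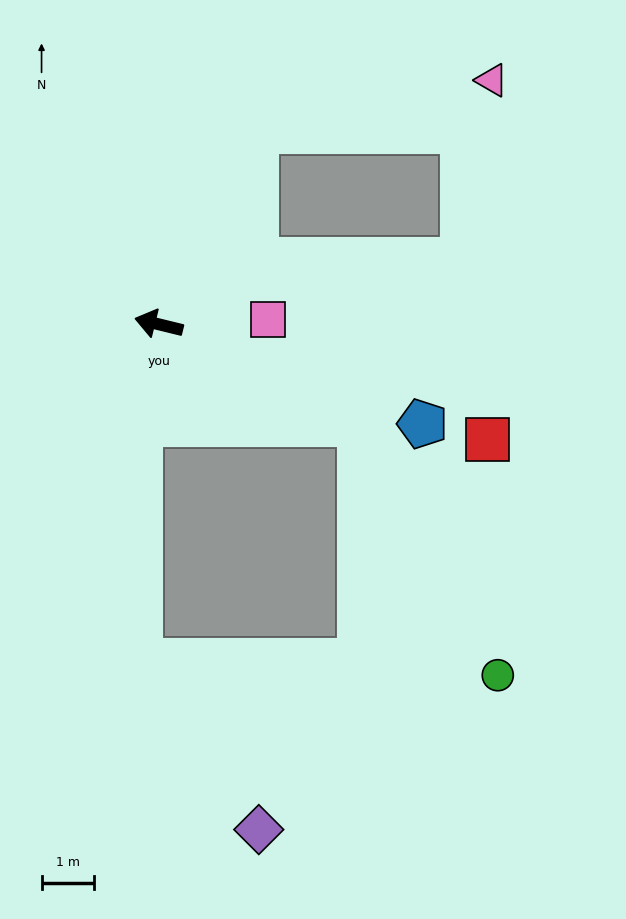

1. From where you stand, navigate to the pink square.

turn right 164°, forward 2.1 m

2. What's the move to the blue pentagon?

turn left 173°, forward 5.4 m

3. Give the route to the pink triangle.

blocked — turn right 103°, forward 4.1 m, then turn right 51°, forward 4.6 m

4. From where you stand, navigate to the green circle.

blocked — turn left 167°, forward 4.3 m, then turn right 34°, forward 5.4 m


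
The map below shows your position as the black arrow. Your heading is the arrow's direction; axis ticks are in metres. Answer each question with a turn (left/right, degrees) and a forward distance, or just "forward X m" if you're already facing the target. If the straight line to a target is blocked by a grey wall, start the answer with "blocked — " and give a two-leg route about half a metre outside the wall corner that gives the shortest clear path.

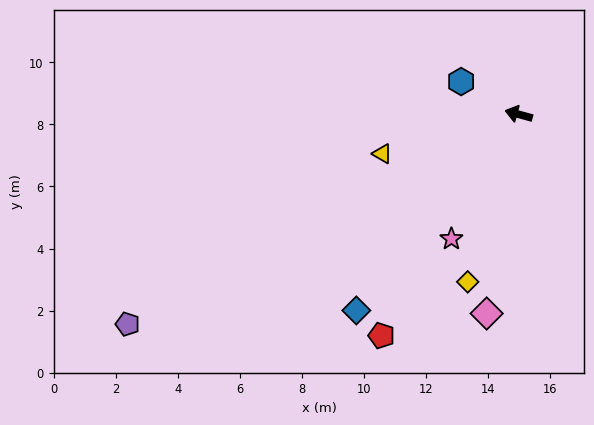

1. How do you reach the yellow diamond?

turn left 88°, forward 5.6 m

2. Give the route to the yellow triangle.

turn left 31°, forward 4.6 m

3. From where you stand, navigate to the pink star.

turn left 77°, forward 4.6 m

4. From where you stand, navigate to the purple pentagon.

turn left 43°, forward 14.3 m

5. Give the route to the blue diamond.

turn left 66°, forward 8.2 m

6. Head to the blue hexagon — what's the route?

turn right 14°, forward 2.1 m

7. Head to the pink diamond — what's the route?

turn left 96°, forward 6.5 m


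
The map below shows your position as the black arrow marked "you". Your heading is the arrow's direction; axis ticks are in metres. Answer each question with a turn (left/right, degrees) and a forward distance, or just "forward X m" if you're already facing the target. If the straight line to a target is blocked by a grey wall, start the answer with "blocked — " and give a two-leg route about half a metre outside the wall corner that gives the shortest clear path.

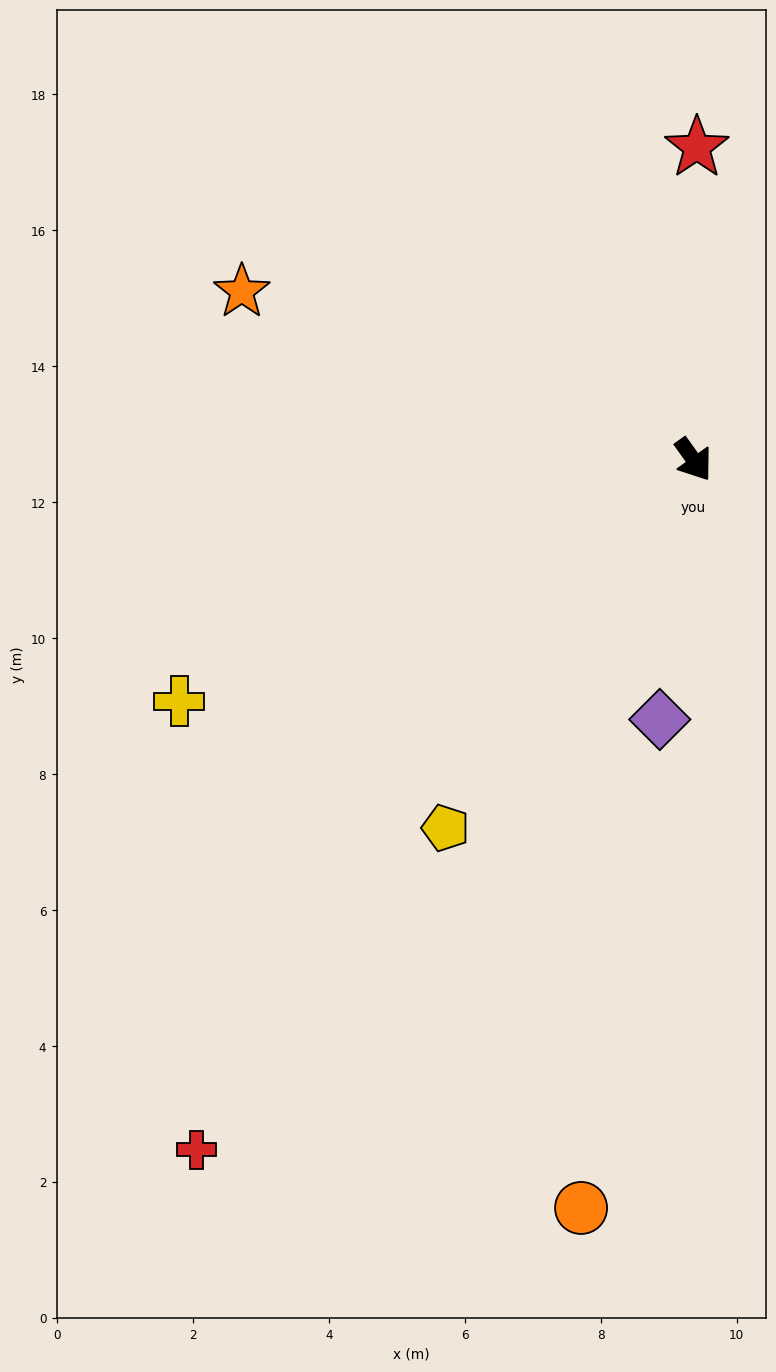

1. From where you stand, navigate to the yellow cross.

turn right 100°, forward 8.4 m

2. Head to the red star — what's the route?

turn left 144°, forward 4.6 m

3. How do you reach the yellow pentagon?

turn right 70°, forward 6.5 m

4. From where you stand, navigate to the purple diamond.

turn right 43°, forward 3.9 m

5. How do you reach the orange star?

turn right 146°, forward 7.1 m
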